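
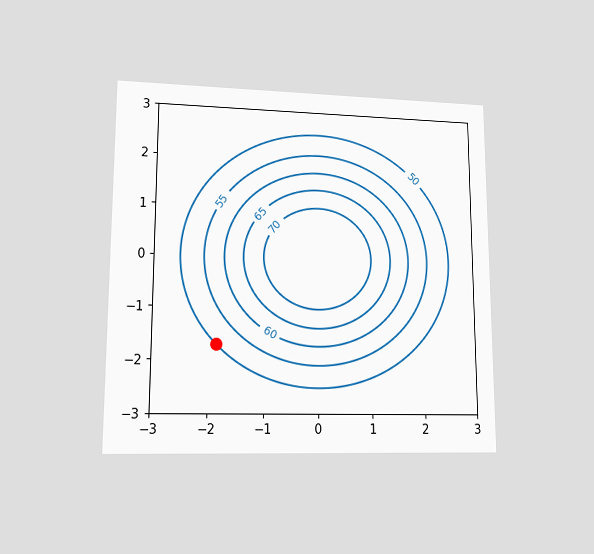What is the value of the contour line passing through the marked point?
50

The chart is viewed at a slight angle. The marked point sits on the contour labelled 50.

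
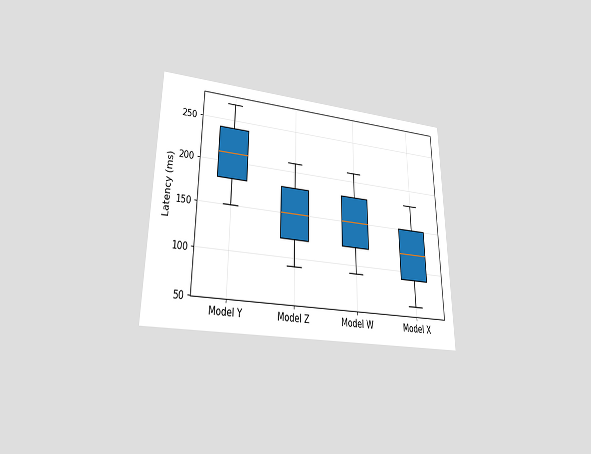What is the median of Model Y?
The chart is viewed at a slight angle. The median line in the Model Y box sits at 210ms.

210ms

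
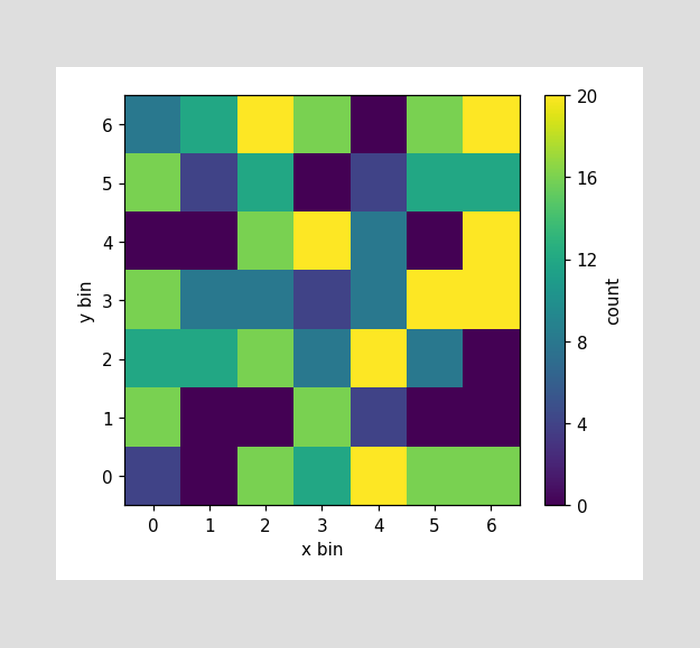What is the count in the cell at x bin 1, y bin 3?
Matching the cell (1, 3) against the colorbar gives 8.

8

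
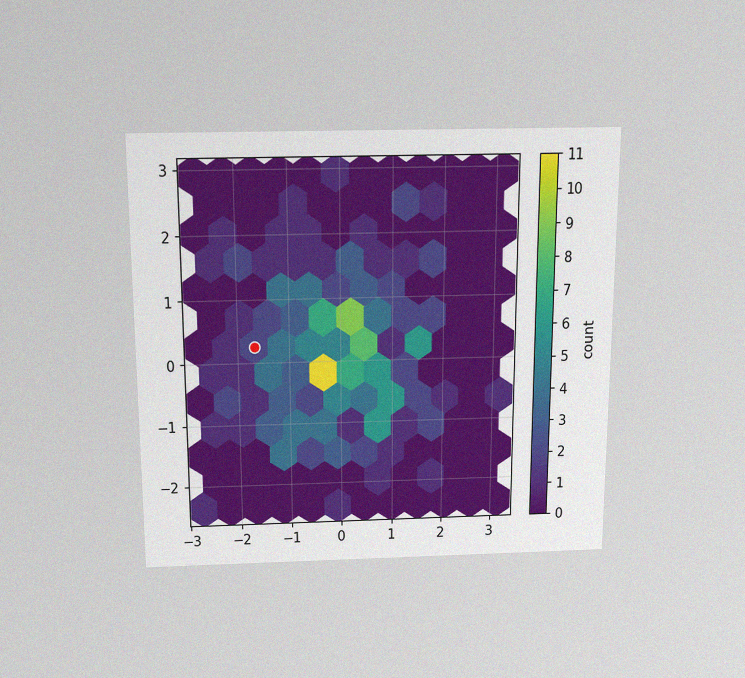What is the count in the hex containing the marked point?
2

The chart is viewed slightly from above, with some photo noise. The marked hex reads 2 on the colorbar.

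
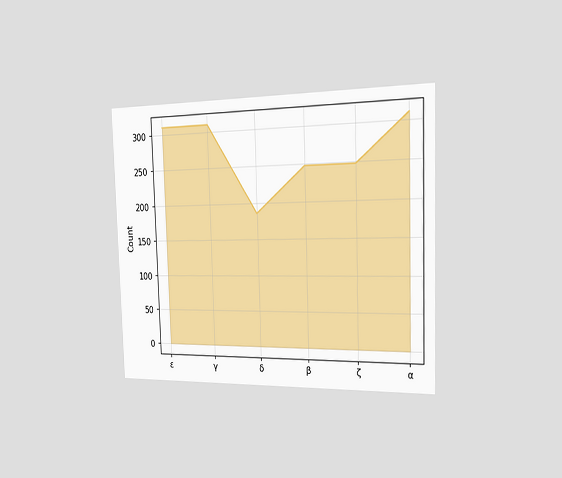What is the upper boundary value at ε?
310

The chart is viewed slightly from the right. At ε the upper boundary is at 310.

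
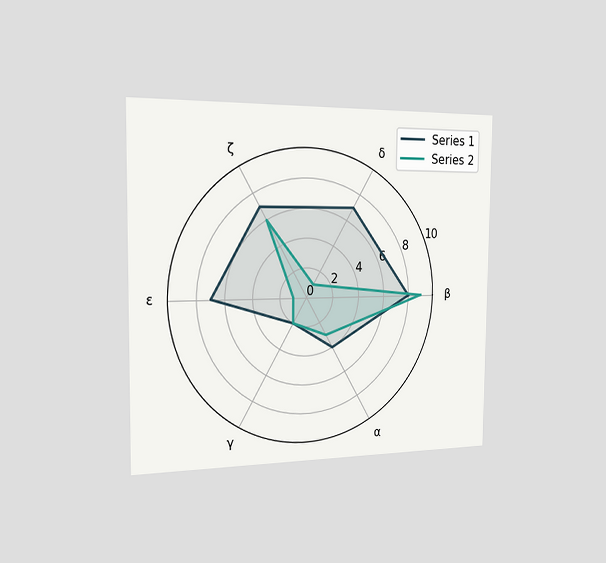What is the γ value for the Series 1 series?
The chart is viewed slightly from the left. On the γ axis, Series 1 reaches 2.

2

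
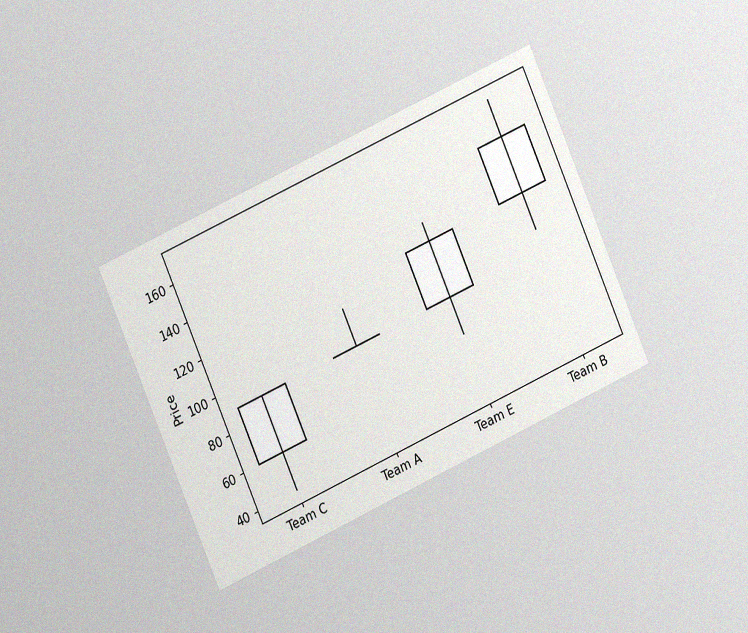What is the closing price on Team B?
The chart is tilted about 24° counter-clockwise and viewed at a slight angle, with some photo noise. The Team B candle closes at 150.

150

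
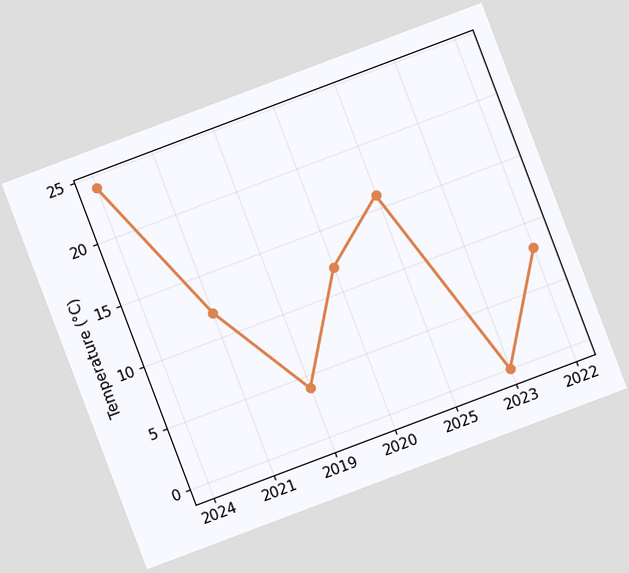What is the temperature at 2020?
12°C

The chart is tilted about 21° counter-clockwise. At 2020, the line is at 12°C.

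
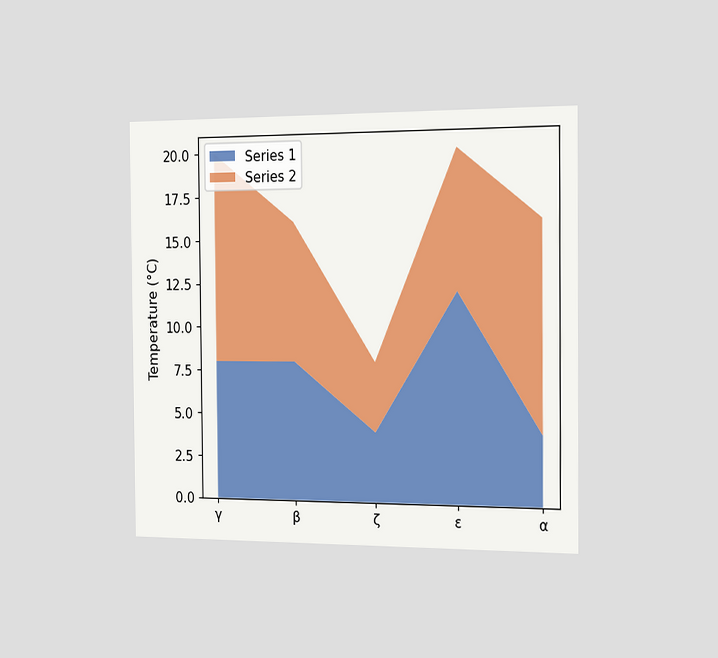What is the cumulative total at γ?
The chart is viewed slightly from the right. The stacked total at γ reaches 20°C.

20°C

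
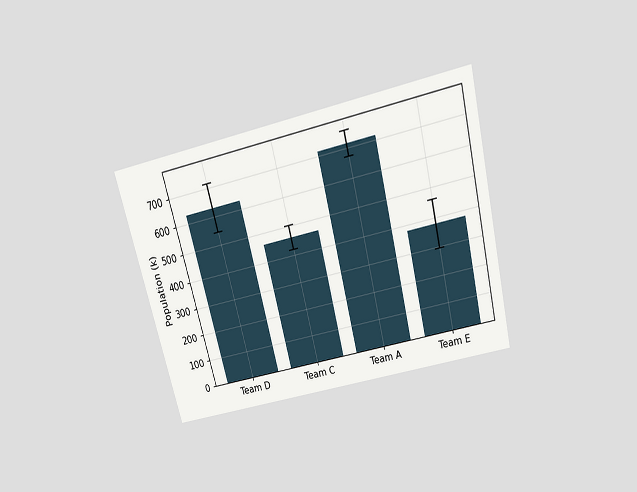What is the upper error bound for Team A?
The chart is tilted about 14° counter-clockwise and viewed slightly from above. The Team A bar's upper whisker reaches 756k.

756k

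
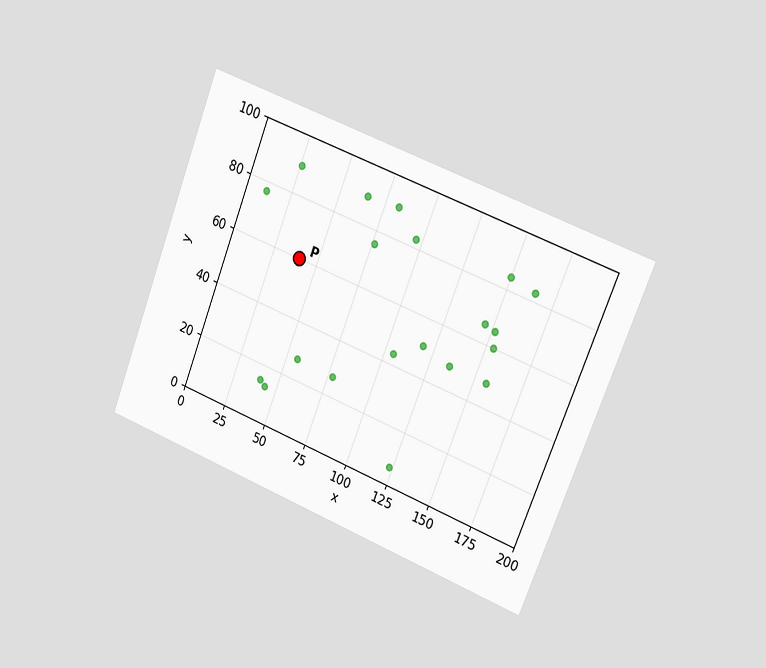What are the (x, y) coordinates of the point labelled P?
(40, 60)

The chart is tilted about 21° clockwise and viewed slightly from the right. Following the gridlines from P to each axis, P sits at (40, 60).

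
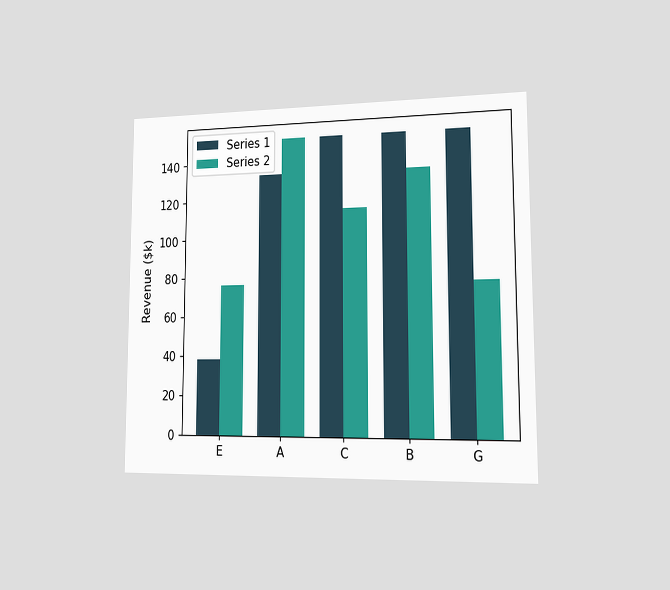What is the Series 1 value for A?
The chart is viewed slightly from the right. The Series 1 bar at A reaches $133k on the y-axis.

$133k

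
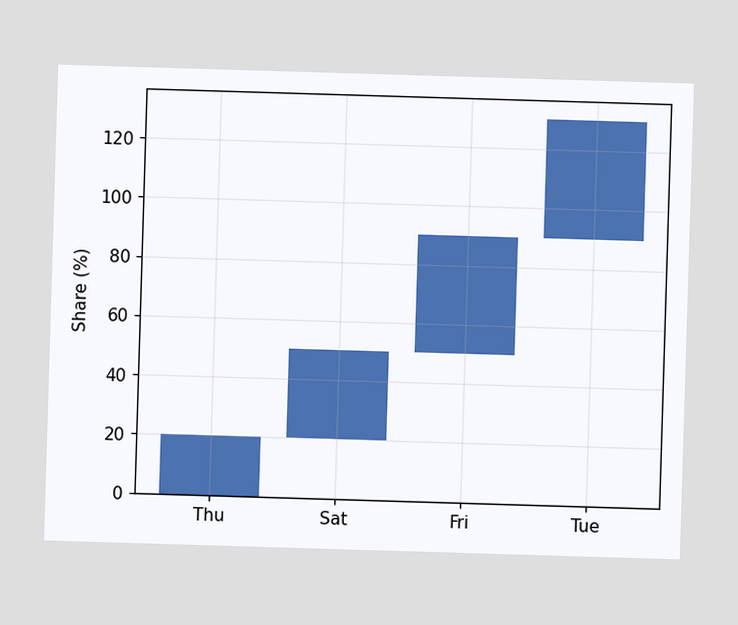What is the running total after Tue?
After Tue the running total reaches 130%.

130%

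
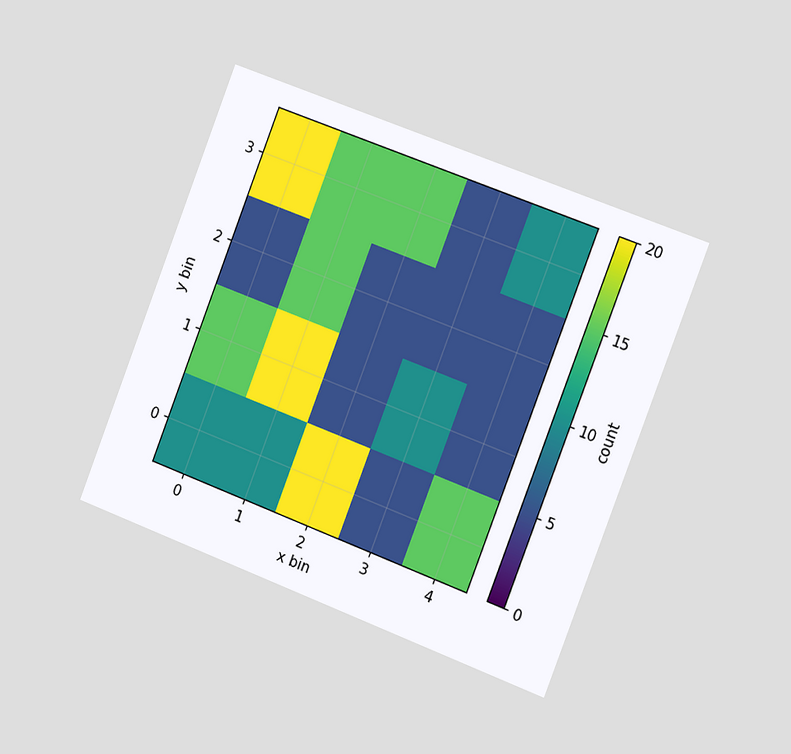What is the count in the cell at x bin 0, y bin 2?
5

The chart is tilted about 21° clockwise and viewed slightly from the right. Matching the cell (0, 2) against the colorbar gives 5.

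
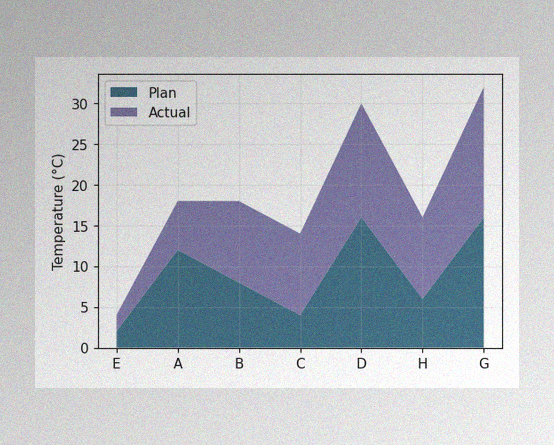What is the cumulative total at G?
32°C

The image has some photo noise and uneven lighting. The stacked total at G reaches 32°C.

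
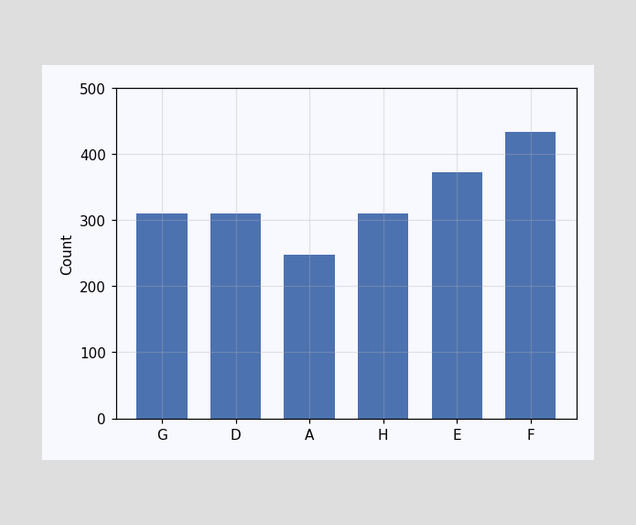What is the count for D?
310

Reading along the chart's y-axis, the D bar reaches 310.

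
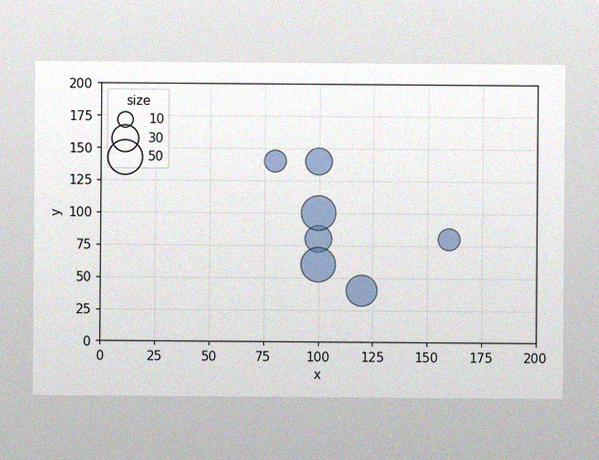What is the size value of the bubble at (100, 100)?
The image has some photo noise and uneven lighting. Matching the bubble at (100, 100) against the size legend gives 50.

50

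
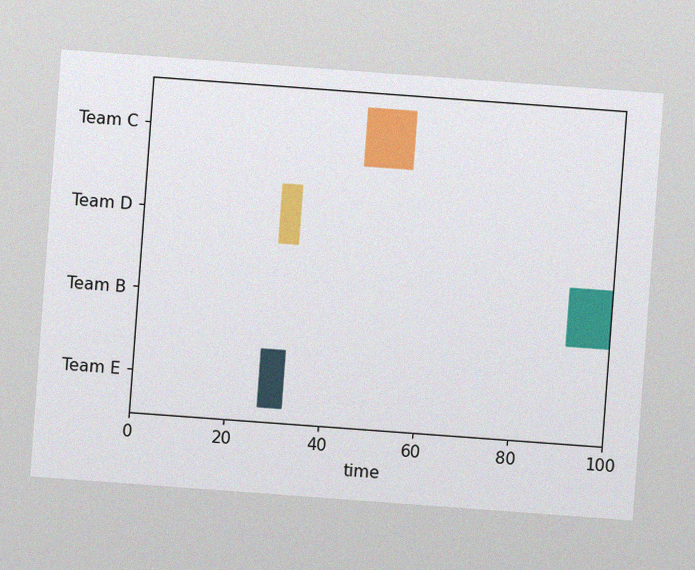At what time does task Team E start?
The chart is tilted about 4° clockwise, with some photo noise. The Team E bar begins at t=27.

27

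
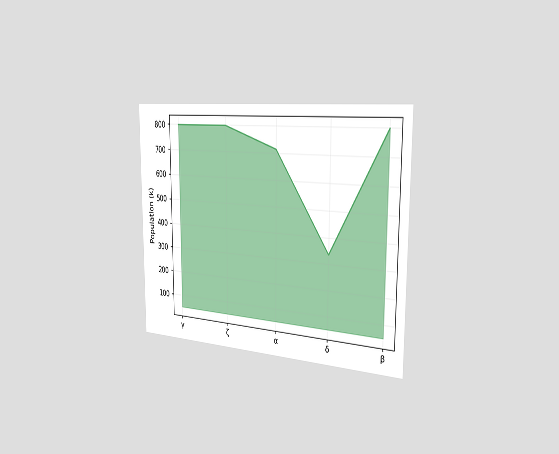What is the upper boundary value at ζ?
798k

The chart is viewed slightly from the right. At ζ the upper boundary is at 798k.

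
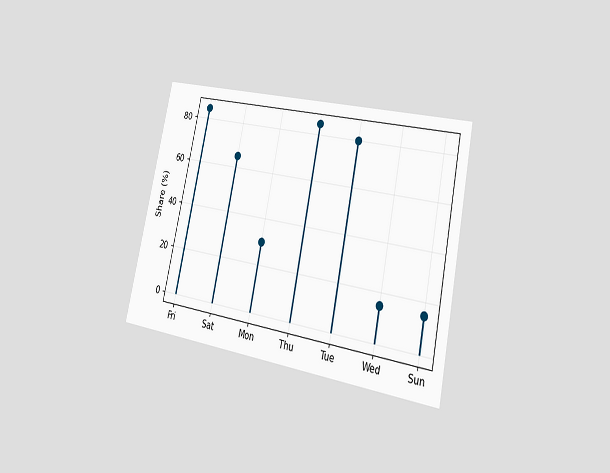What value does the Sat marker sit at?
The chart is tilted about 12° clockwise and viewed slightly from the right. The Sat marker sits at 65%.

65%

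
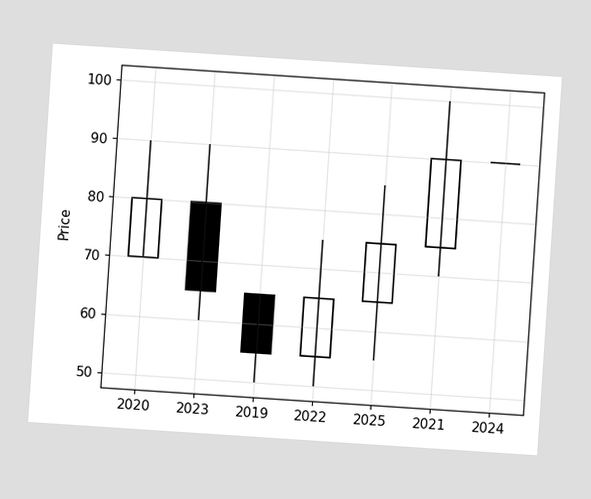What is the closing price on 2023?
65

The chart is tilted about 4° clockwise. The 2023 candle closes at 65.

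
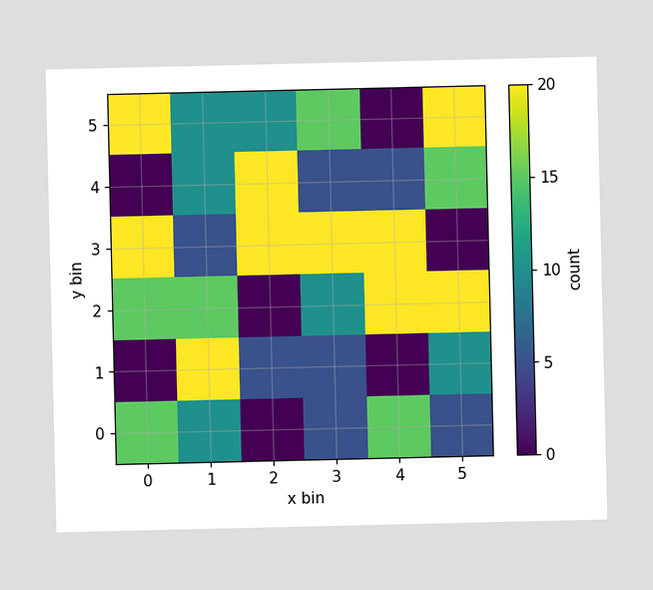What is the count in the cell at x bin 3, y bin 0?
5

Matching the cell (3, 0) against the colorbar gives 5.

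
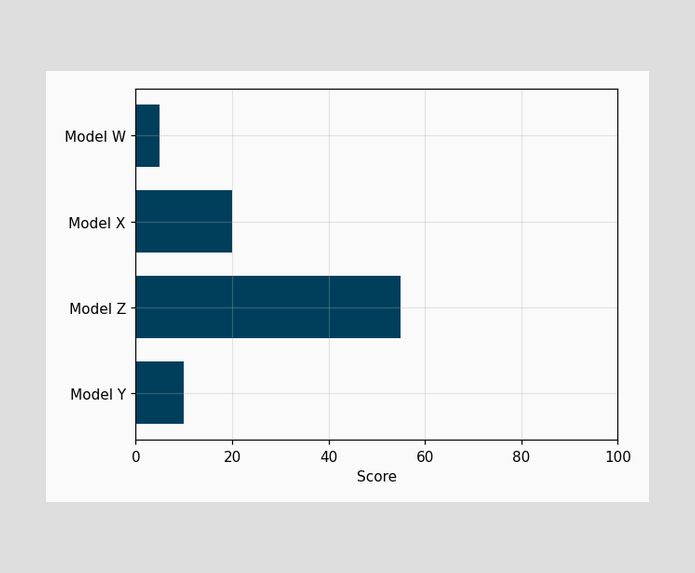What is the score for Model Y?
Reading along the chart's x-axis, the Model Y bar reaches 10.

10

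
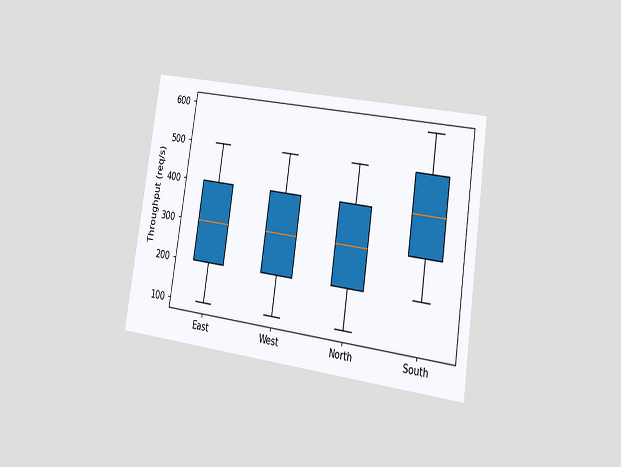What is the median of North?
300req/s

The chart is tilted about 9° clockwise and viewed at a slight angle. The median line in the North box sits at 300req/s.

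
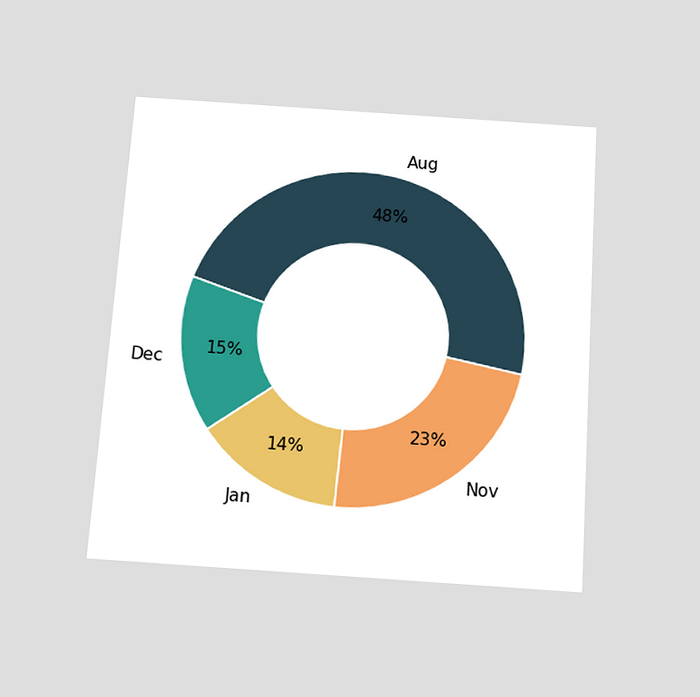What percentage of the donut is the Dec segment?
The chart is tilted about 4° clockwise and viewed slightly from below. The Dec segment takes up 15% of the ring.

15%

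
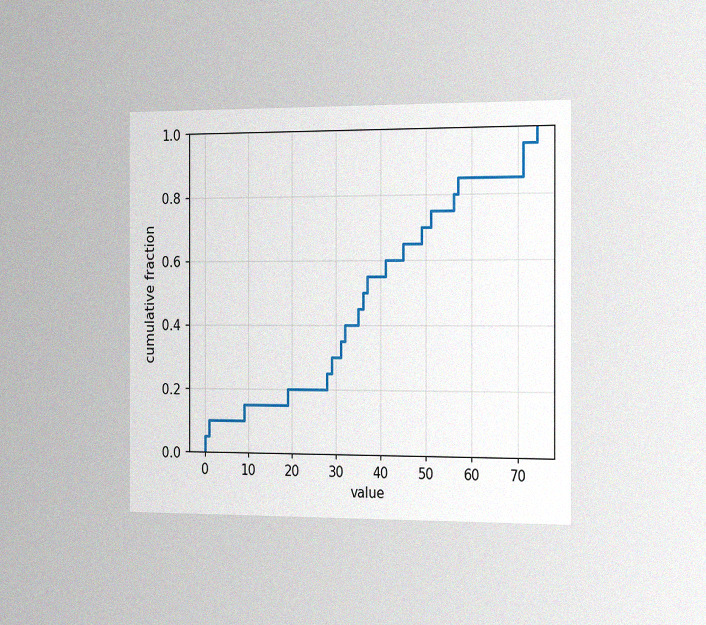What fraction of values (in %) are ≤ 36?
The chart is viewed slightly from the right, with some photo noise. At x=36 the ECDF step is at 50%.

50%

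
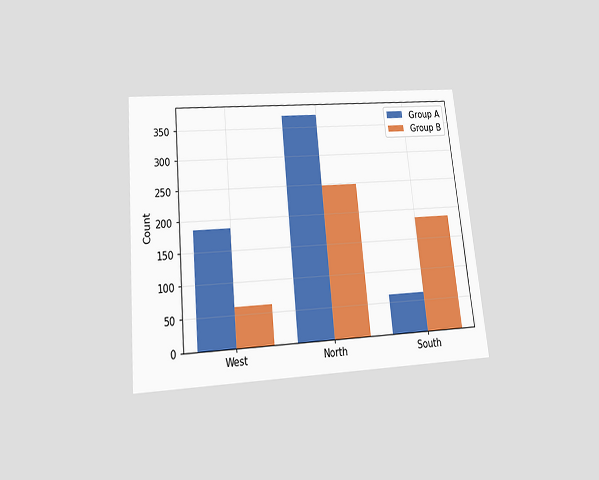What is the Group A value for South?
The chart is tilted about 6° counter-clockwise and viewed slightly from below. The Group A bar at South reaches 62 on the y-axis.

62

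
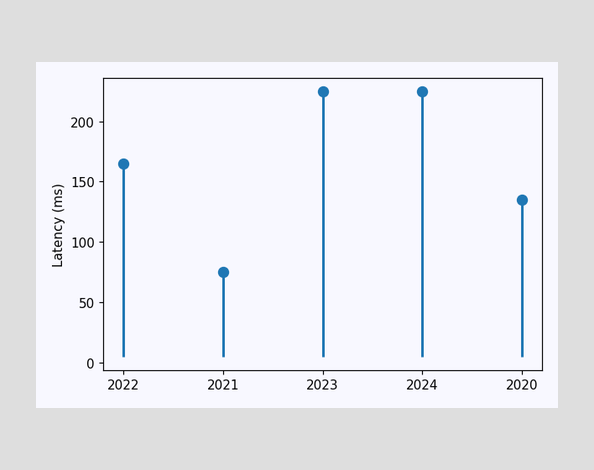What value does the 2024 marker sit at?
225ms

The 2024 marker sits at 225ms.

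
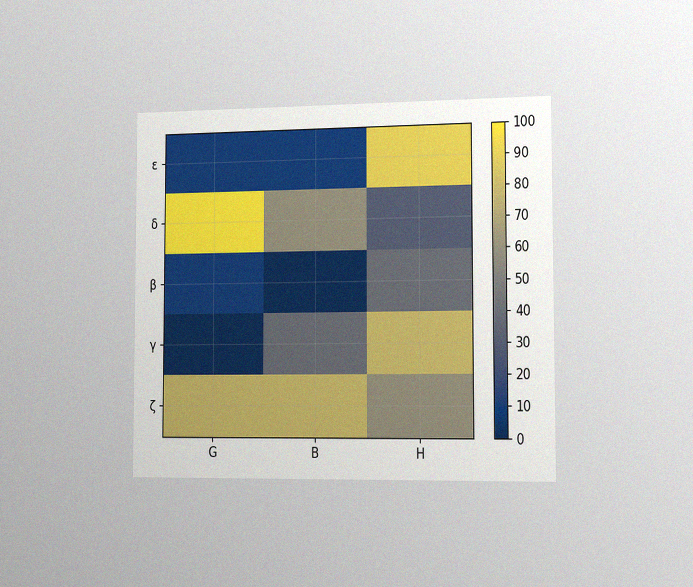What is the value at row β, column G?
10

The chart is viewed slightly from the right, with some photo noise. Matching cell (β, G) against the colorbar gives 10.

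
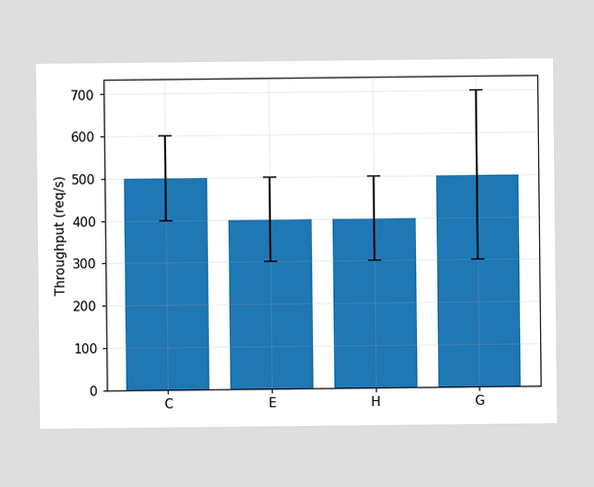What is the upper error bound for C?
The C bar's upper whisker reaches 600req/s.

600req/s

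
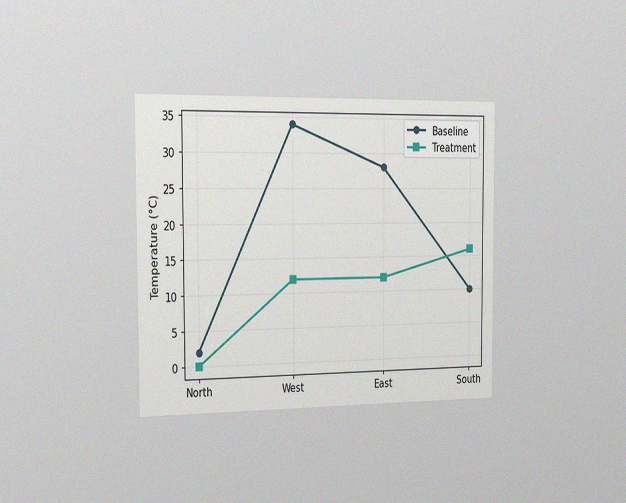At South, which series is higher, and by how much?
The chart is viewed slightly from the left, with some photo noise. At South, Treatment sits above the other line by 6°C.

Treatment, by 6°C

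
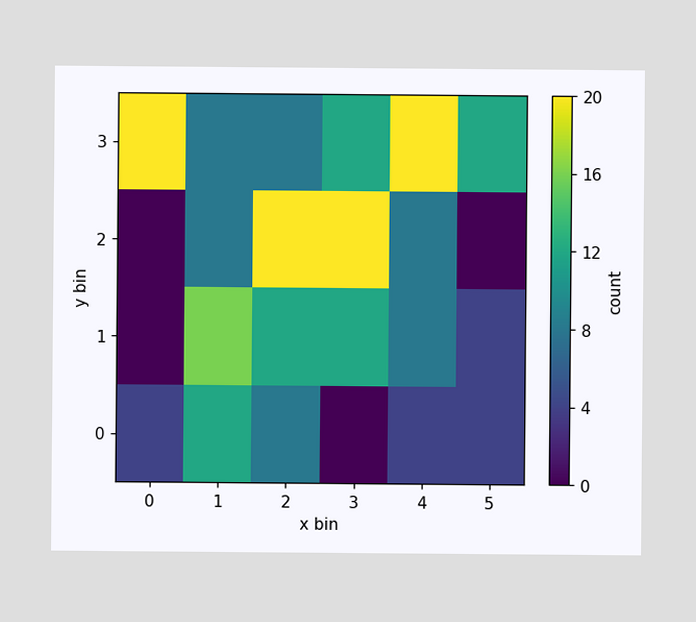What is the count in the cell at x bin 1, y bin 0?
Matching the cell (1, 0) against the colorbar gives 12.

12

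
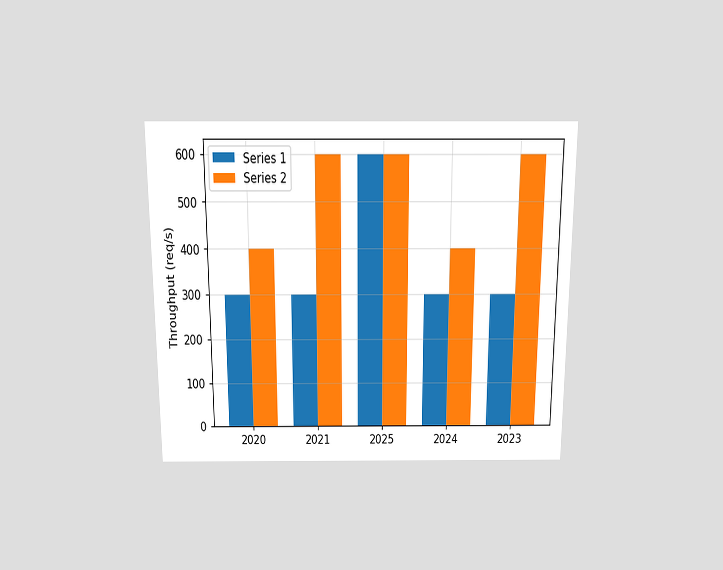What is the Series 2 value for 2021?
The chart is viewed slightly from above. The Series 2 bar at 2021 reaches 600req/s on the y-axis.

600req/s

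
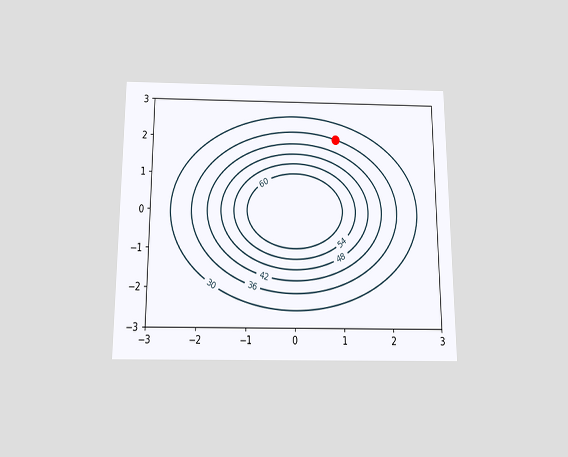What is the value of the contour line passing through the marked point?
The chart is viewed slightly from below. The marked point sits on the contour labelled 36.

36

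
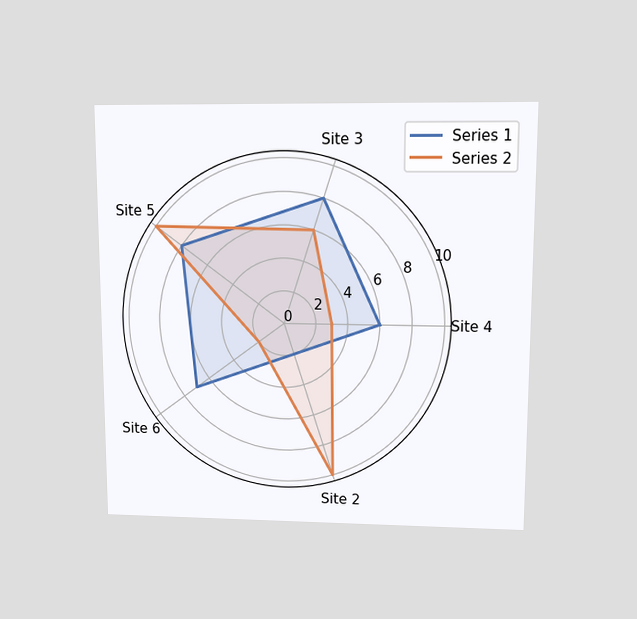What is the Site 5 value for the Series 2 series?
10

The chart is viewed at a slight angle. On the Site 5 axis, Series 2 reaches 10.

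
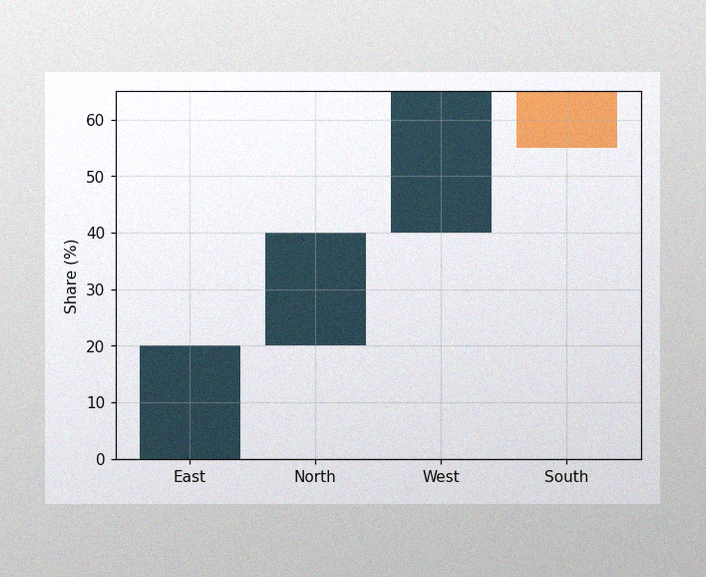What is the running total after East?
20%

The image has some photo noise and uneven lighting. After East the running total reaches 20%.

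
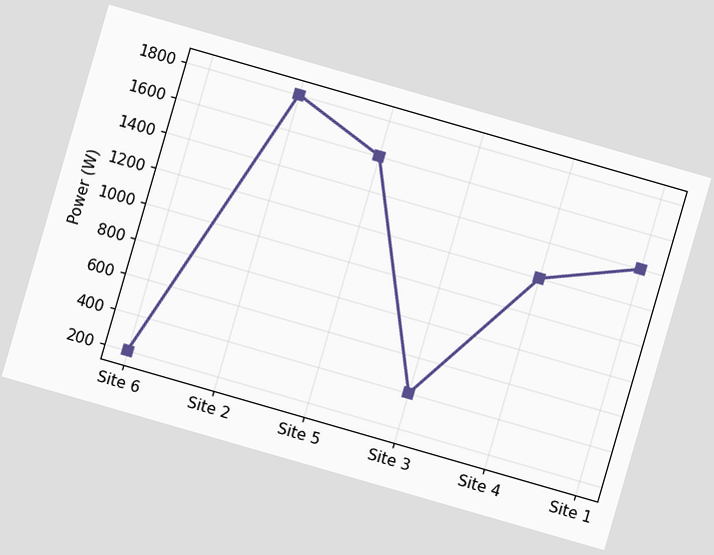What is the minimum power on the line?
The chart is tilted about 16° clockwise. The lowest point is at Site 6, and reading across to the y-axis gives 200W.

200W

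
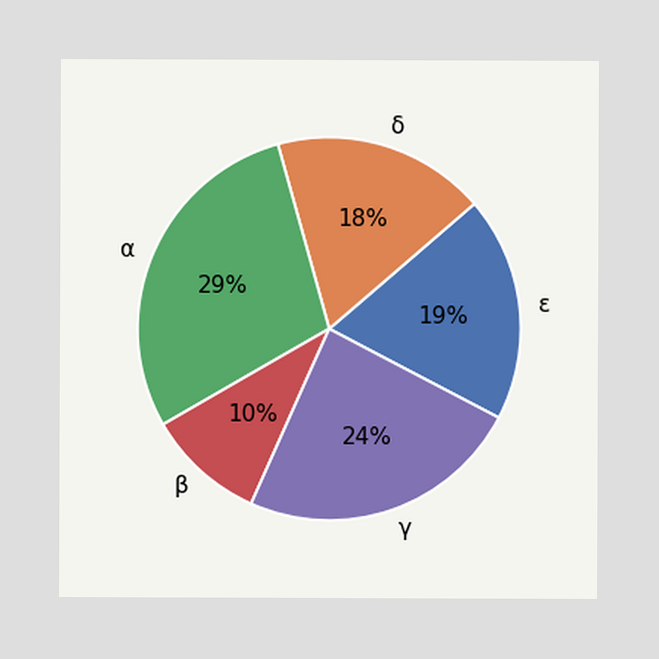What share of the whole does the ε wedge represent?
19%

The ε slice takes up 19% of the pie.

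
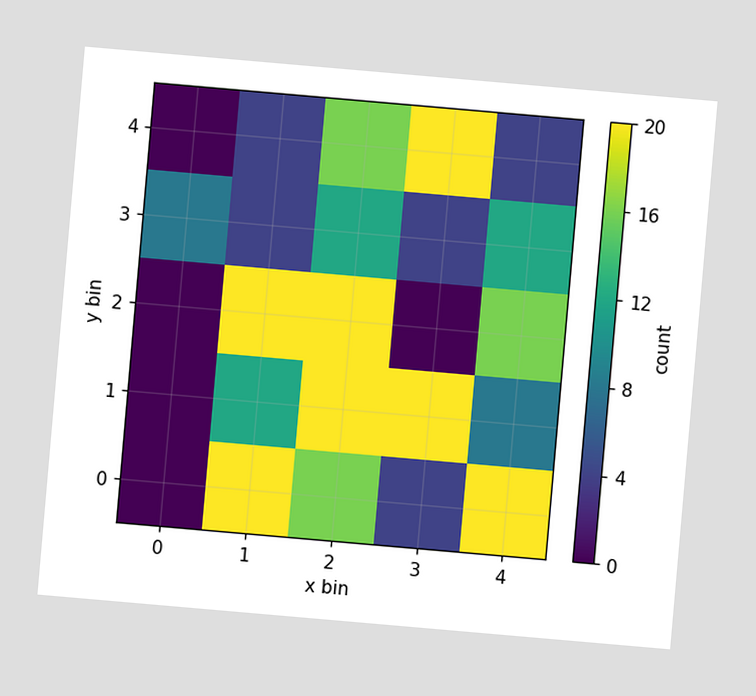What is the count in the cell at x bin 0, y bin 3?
8

The chart is tilted about 5° clockwise. Matching the cell (0, 3) against the colorbar gives 8.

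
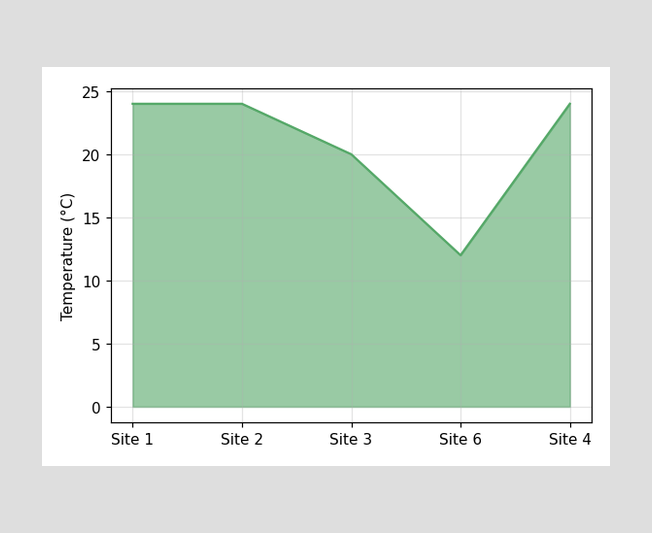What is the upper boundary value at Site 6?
12°C

At Site 6 the upper boundary is at 12°C.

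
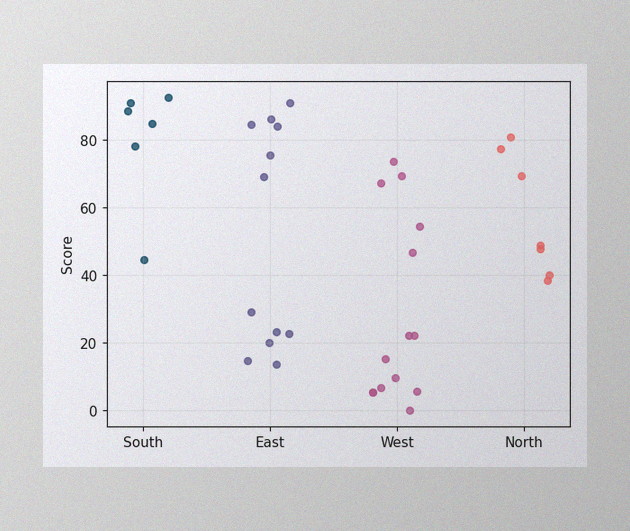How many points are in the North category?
The image has some photo noise and uneven lighting. Counting the markers in the North column gives 7.

7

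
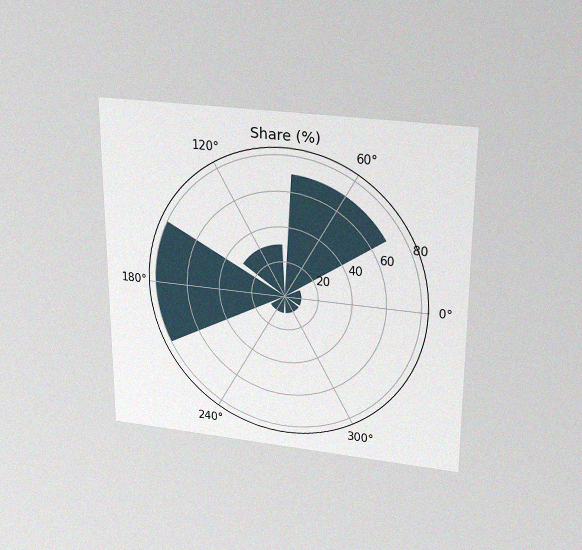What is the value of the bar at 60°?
70%

The chart is viewed slightly from above, with some photo noise. The bar at 60° reaches 70% on the radial axis.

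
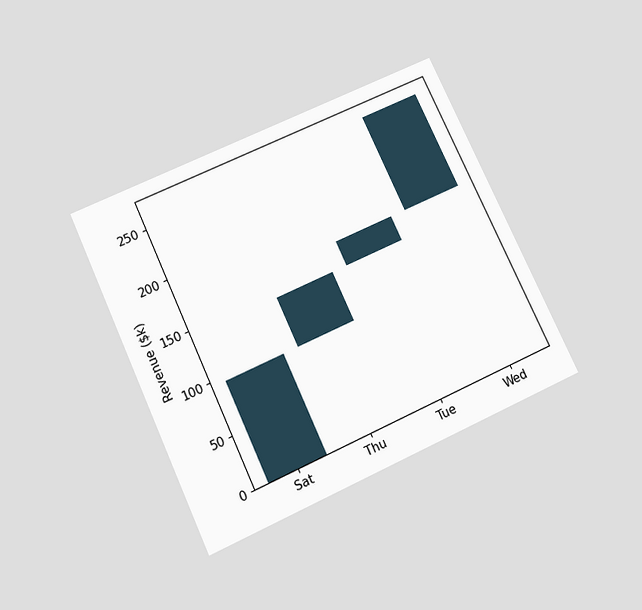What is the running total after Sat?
The chart is tilted about 25° counter-clockwise and viewed slightly from below. After Sat the running total reaches $96k.

$96k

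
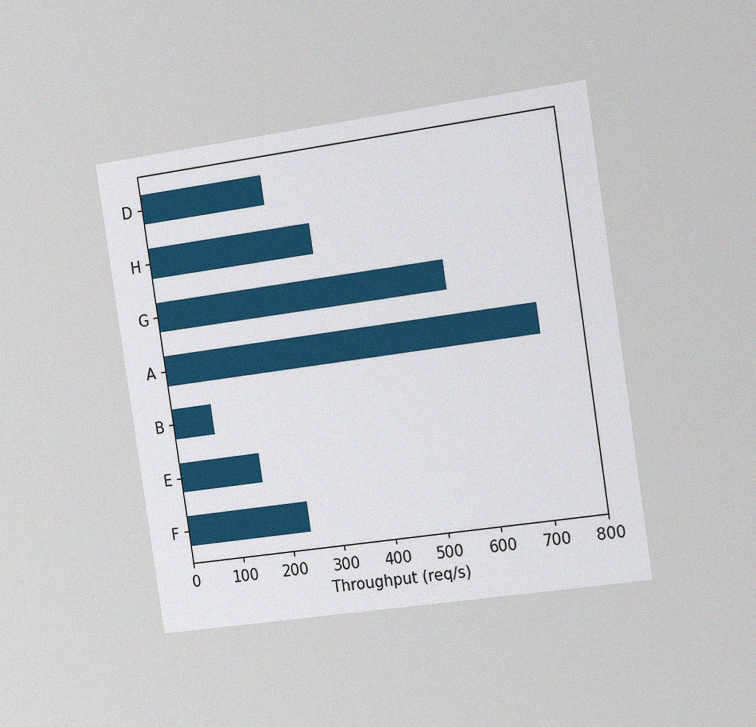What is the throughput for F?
240req/s

The chart is tilted about 8° counter-clockwise and viewed slightly from the right, with some photo noise. Reading along the chart's x-axis, the F bar reaches 240req/s.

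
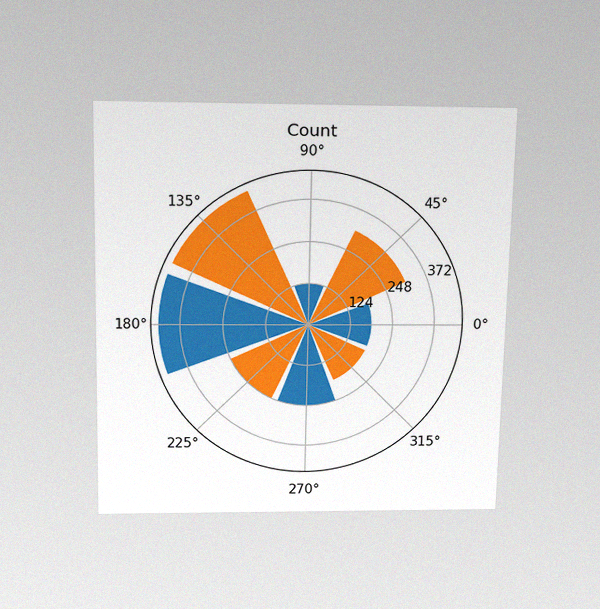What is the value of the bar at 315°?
186

The chart is viewed slightly from above, with some photo noise. The bar at 315° reaches 186 on the radial axis.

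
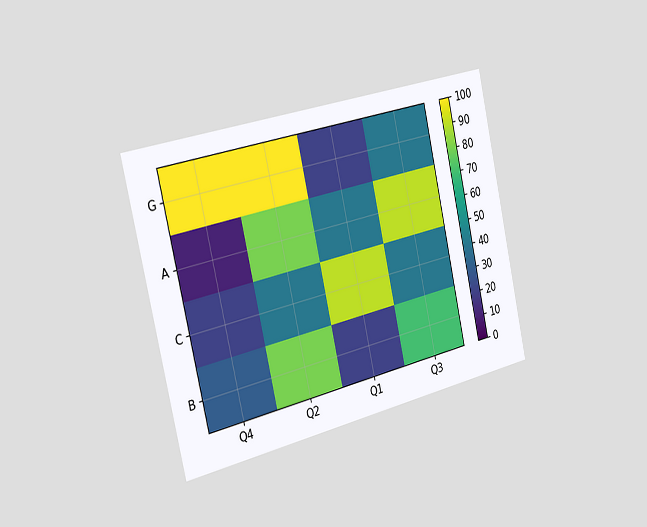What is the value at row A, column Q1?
40

The chart is tilted about 13° counter-clockwise and viewed slightly from the left. Matching cell (A, Q1) against the colorbar gives 40.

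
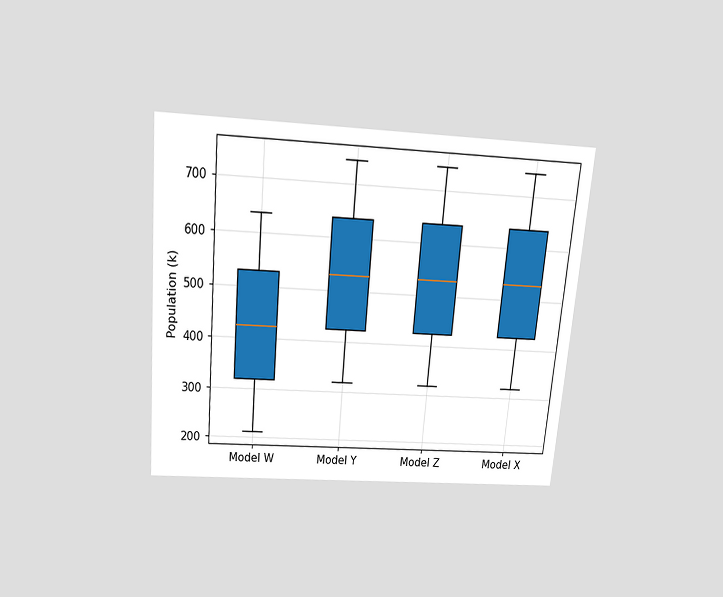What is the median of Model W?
The chart is tilted about 5° clockwise and viewed slightly from above. The median line in the Model W box sits at 424k.

424k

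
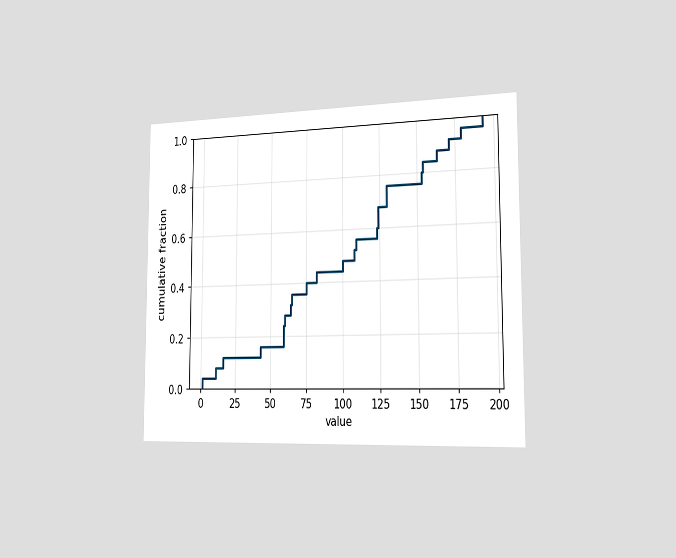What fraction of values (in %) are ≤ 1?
4%

The chart is viewed slightly from the right. At x=1 the ECDF step is at 4%.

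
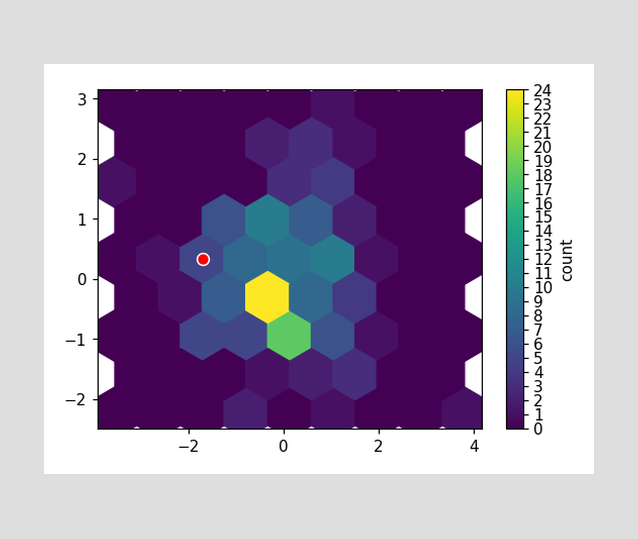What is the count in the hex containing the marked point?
5

The marked hex reads 5 on the colorbar.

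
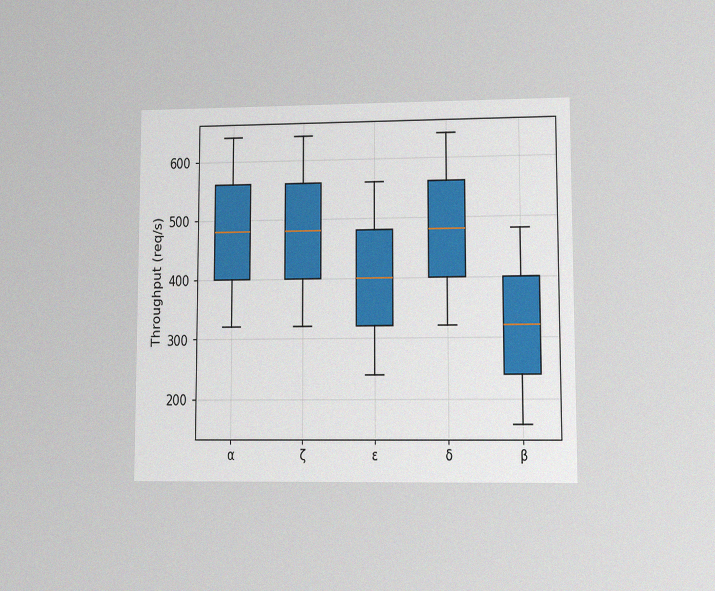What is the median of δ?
480req/s

The chart is viewed at a slight angle, with some photo noise. The median line in the δ box sits at 480req/s.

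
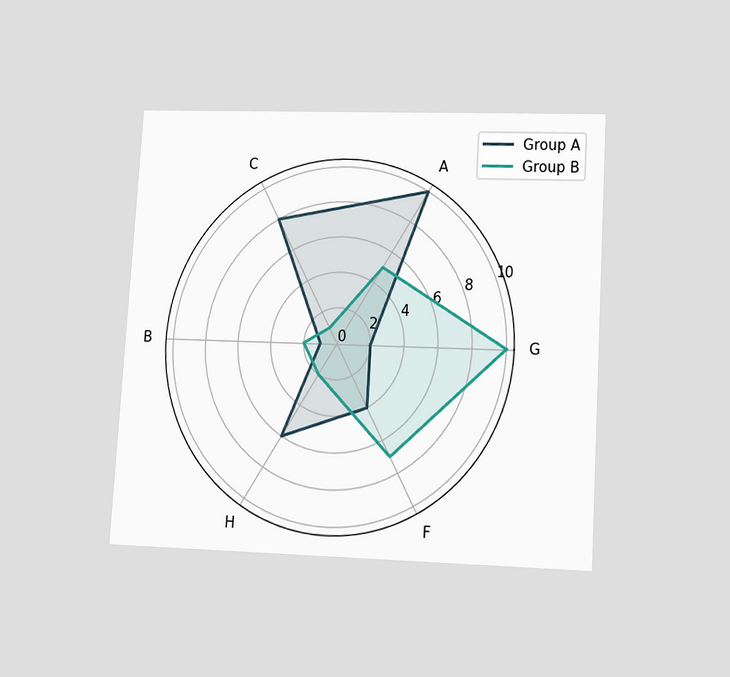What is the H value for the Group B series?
2

The chart is tilted about 3° clockwise and viewed at a slight angle. On the H axis, Group B reaches 2.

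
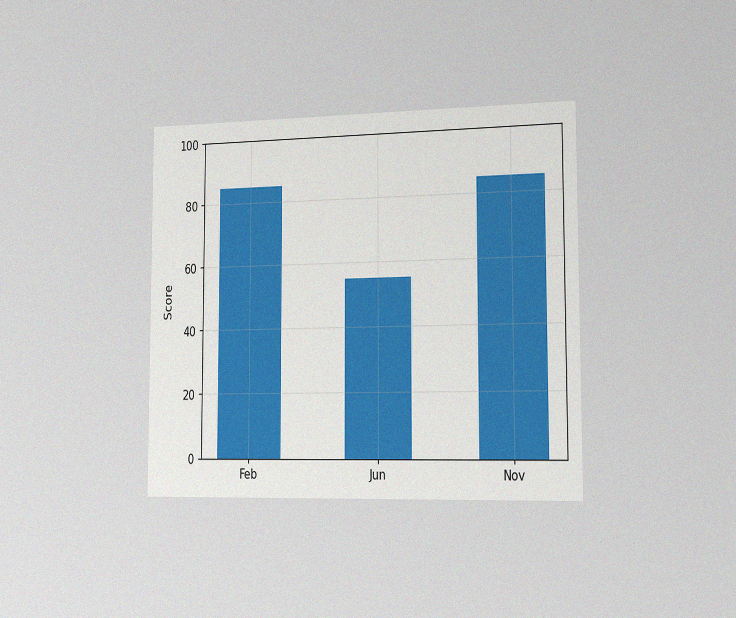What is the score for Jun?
The chart is viewed slightly from the right, with some photo noise. Reading along the chart's y-axis, the Jun bar reaches 55.

55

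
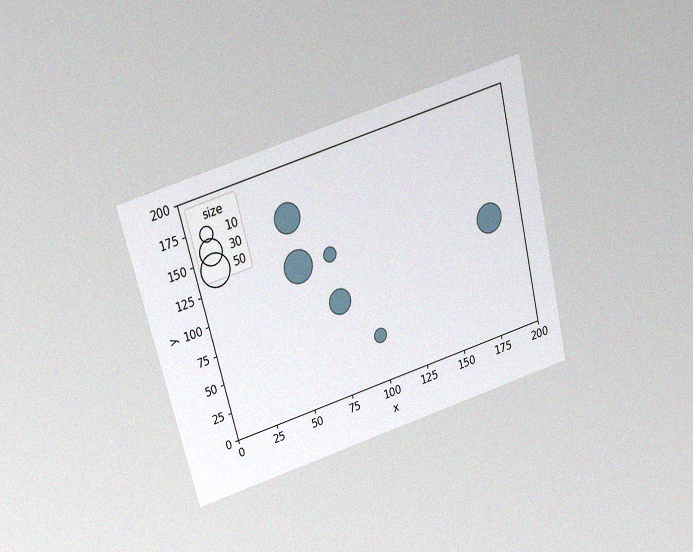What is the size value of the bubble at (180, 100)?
40

The chart is tilted about 14° counter-clockwise and viewed slightly from above, with some photo noise. Matching the bubble at (180, 100) against the size legend gives 40.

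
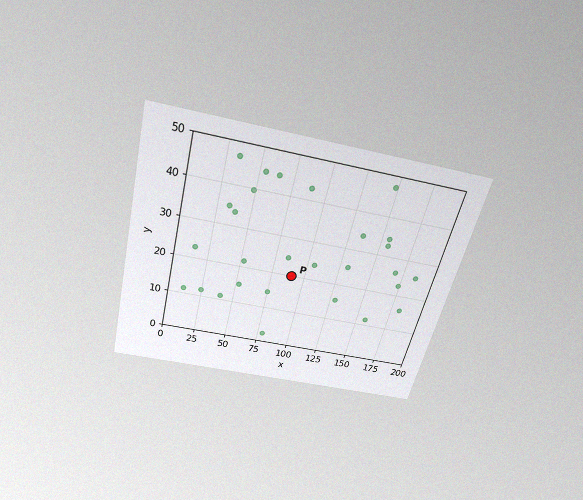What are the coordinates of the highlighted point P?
The chart is tilted about 14° clockwise and viewed slightly from above, with some photo noise. Following the gridlines from P to each axis, P sits at (90, 20).

(90, 20)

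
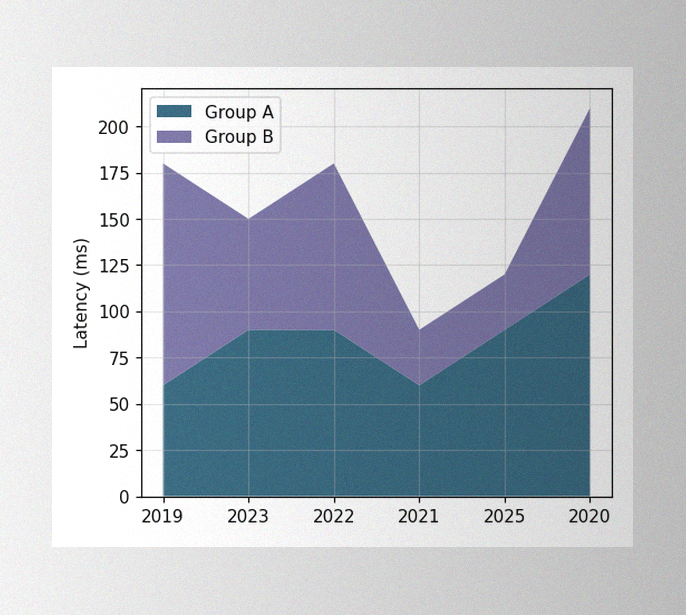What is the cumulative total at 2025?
120ms

The image has some photo noise and uneven lighting. The stacked total at 2025 reaches 120ms.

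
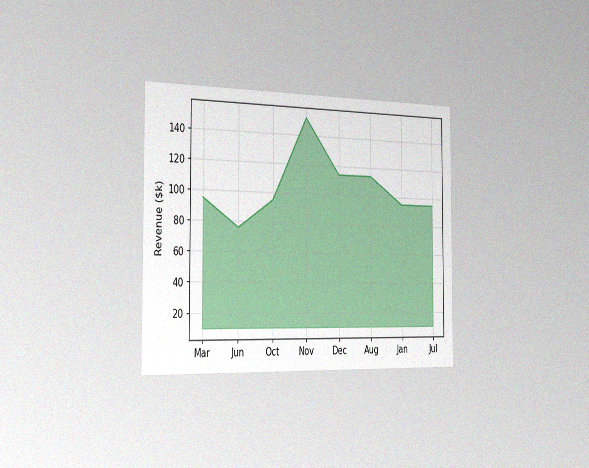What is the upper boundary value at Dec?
The chart is viewed slightly from the left, with some photo noise. At Dec the upper boundary is at $114k.

$114k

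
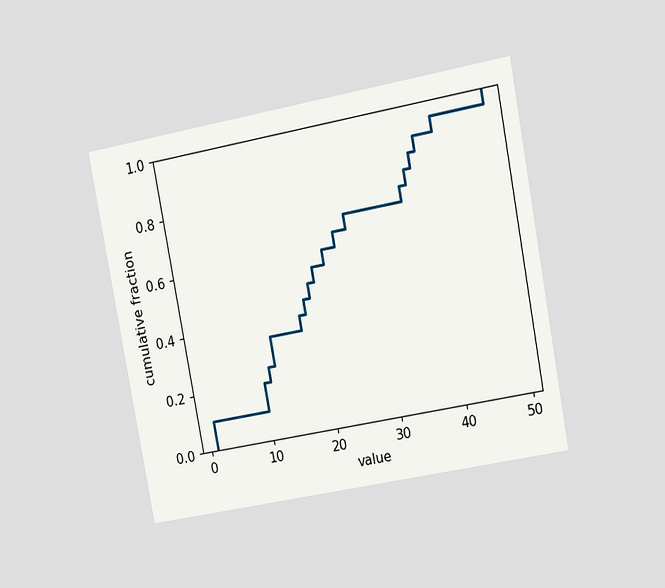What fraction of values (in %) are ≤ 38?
90%

The chart is tilted about 11° counter-clockwise and viewed at a slight angle. At x=38 the ECDF step is at 90%.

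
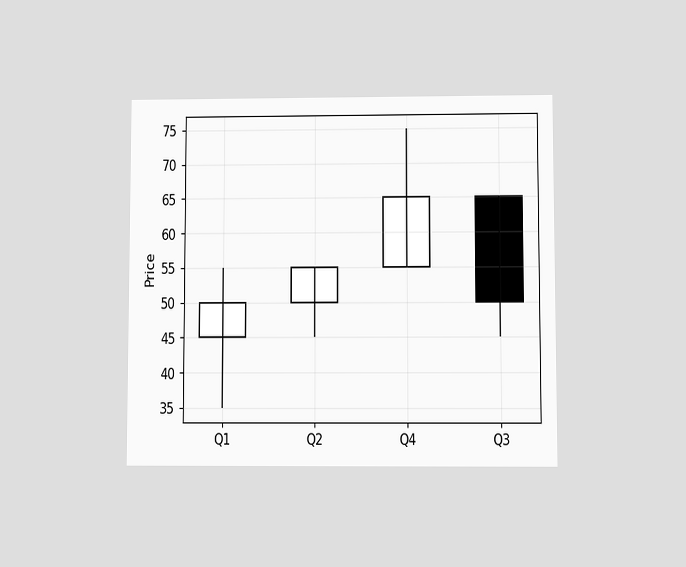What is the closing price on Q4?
The chart is viewed at a slight angle. The Q4 candle closes at 65.

65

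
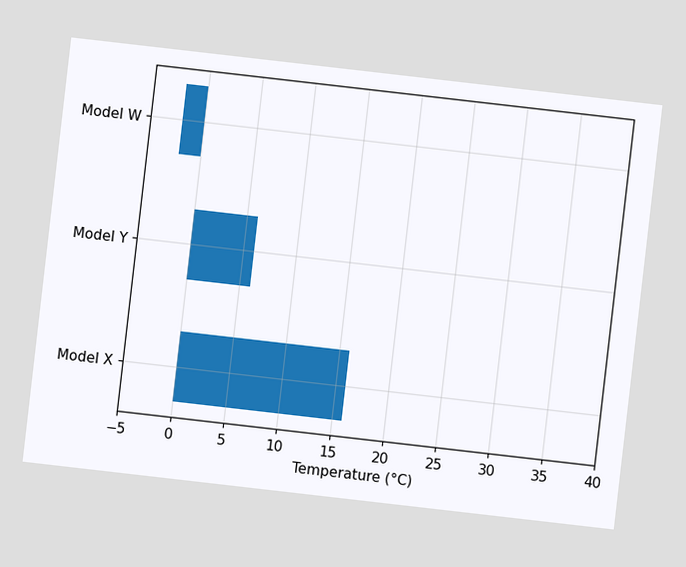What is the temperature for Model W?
The chart is tilted about 7° clockwise. Reading along the chart's x-axis, the Model W bar reaches -2°C.

-2°C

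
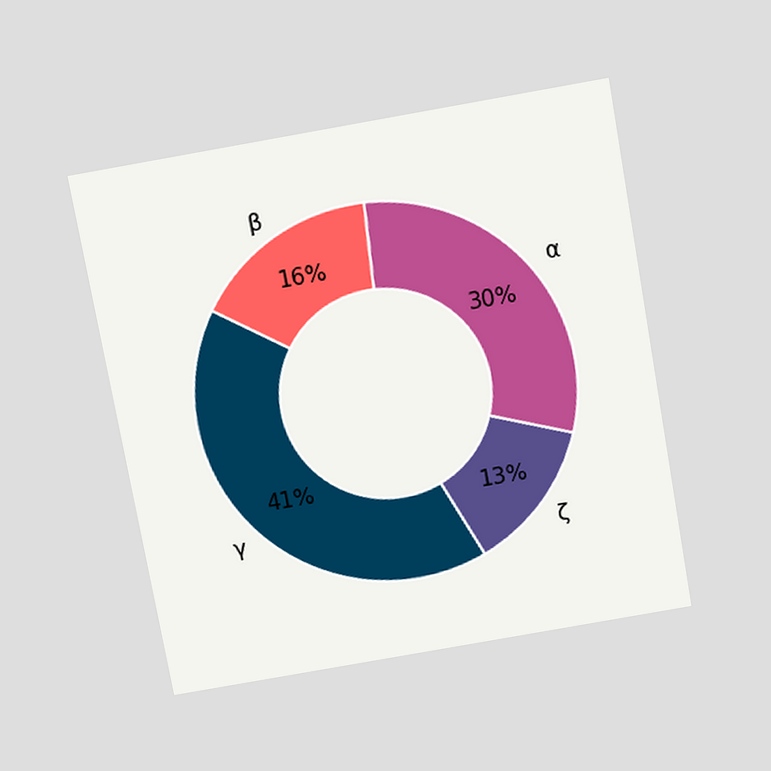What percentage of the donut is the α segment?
The chart is tilted about 10° counter-clockwise and viewed slightly from above. The α segment takes up 30% of the ring.

30%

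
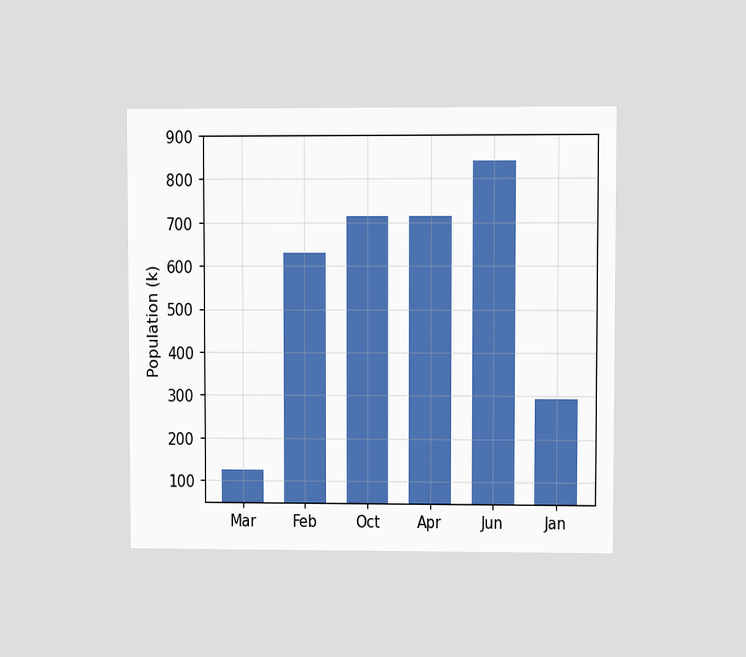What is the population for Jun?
840k

The chart is viewed at a slight angle. Reading along the chart's y-axis, the Jun bar reaches 840k.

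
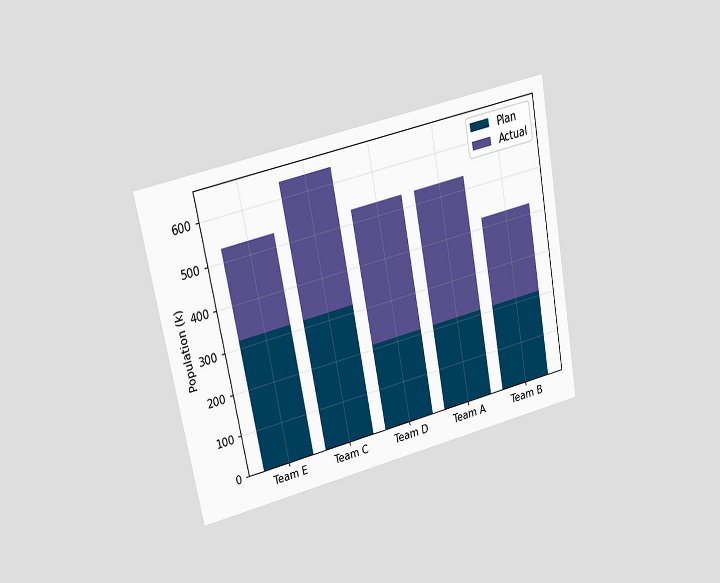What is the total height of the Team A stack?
The chart is tilted about 11° counter-clockwise and viewed at a slight angle. The Team A stack's top reaches 530k on the y-axis.

530k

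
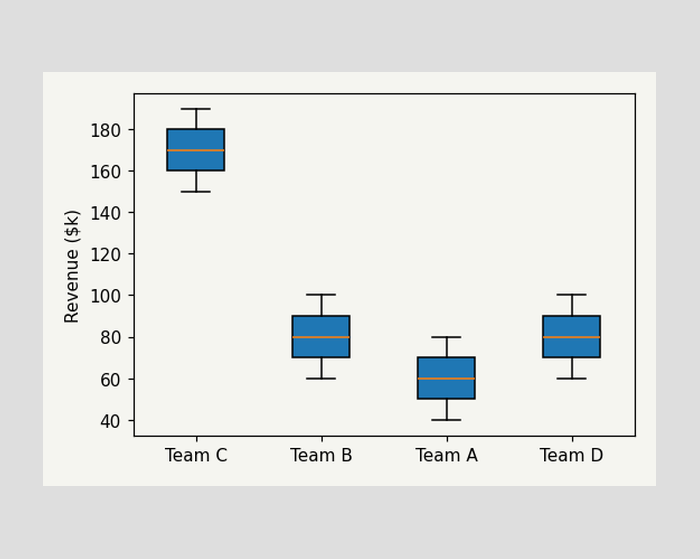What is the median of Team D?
The median line in the Team D box sits at $80k.

$80k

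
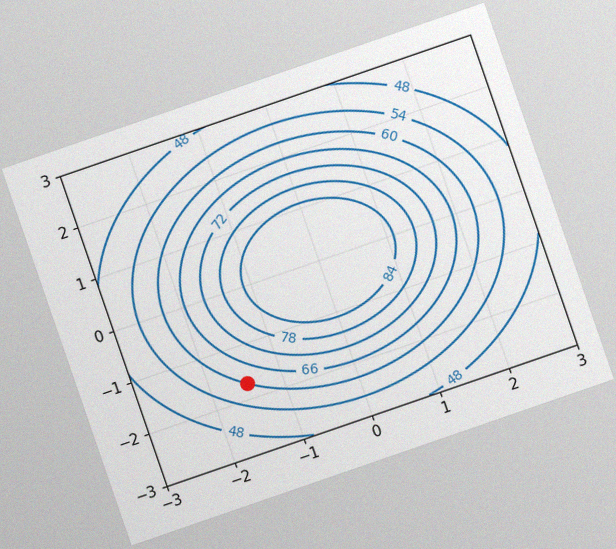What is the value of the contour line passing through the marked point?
The chart is tilted about 19° counter-clockwise, with some photo noise. The marked point sits on the contour labelled 60.

60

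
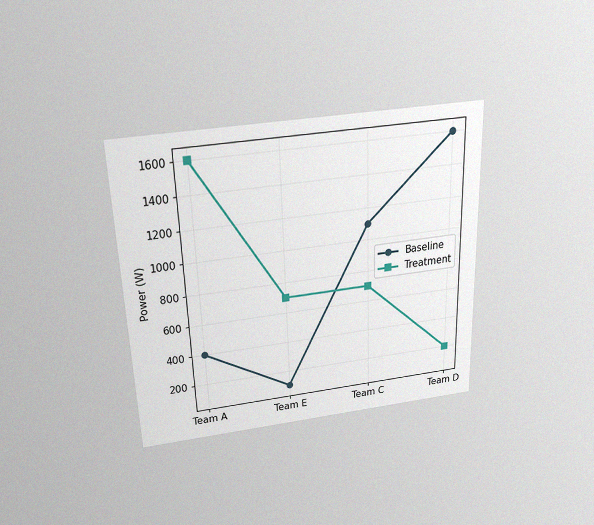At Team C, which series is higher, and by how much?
The chart is viewed slightly from above, with some photo noise. At Team C, Baseline sits above the other line by 400W.

Baseline, by 400W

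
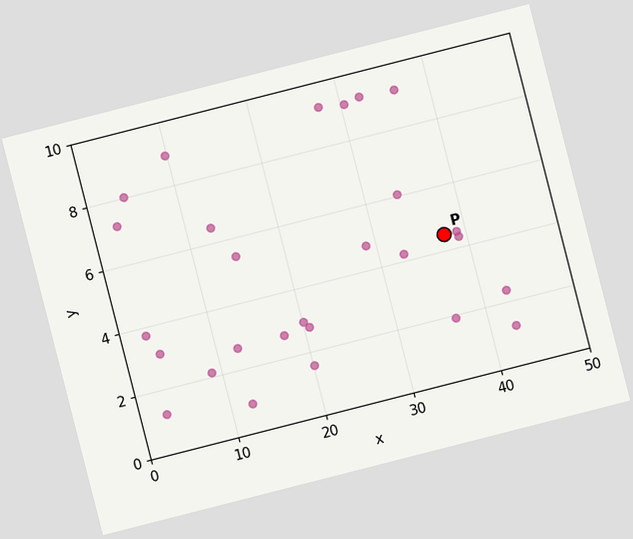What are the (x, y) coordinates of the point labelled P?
(37.5, 4.5)

The chart is tilted about 14° counter-clockwise. Following the gridlines from P to each axis, P sits at (37.5, 4.5).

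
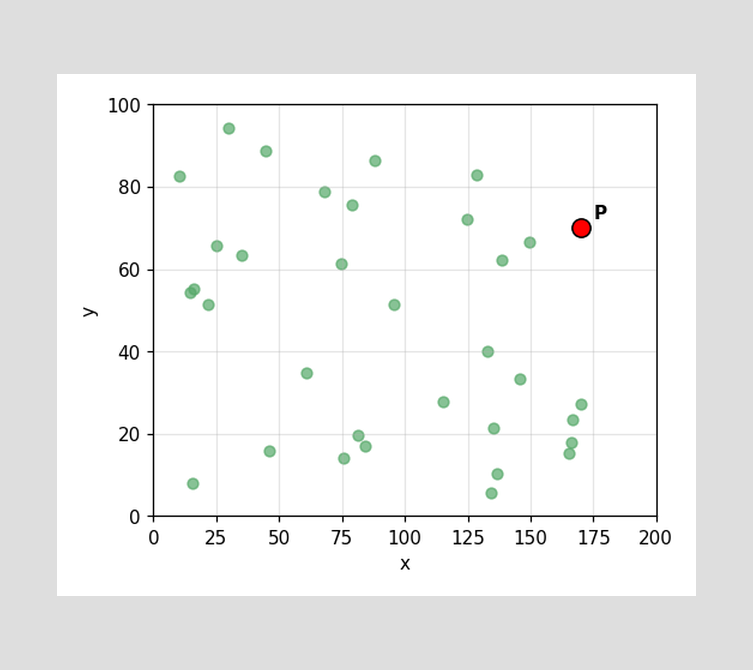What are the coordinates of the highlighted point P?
(170, 70)

Following the gridlines from P to each axis, P sits at (170, 70).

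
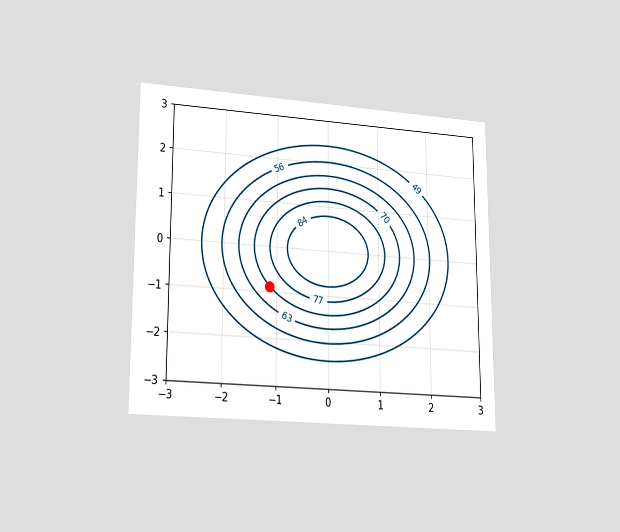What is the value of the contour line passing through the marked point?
70

The chart is viewed at a slight angle. The marked point sits on the contour labelled 70.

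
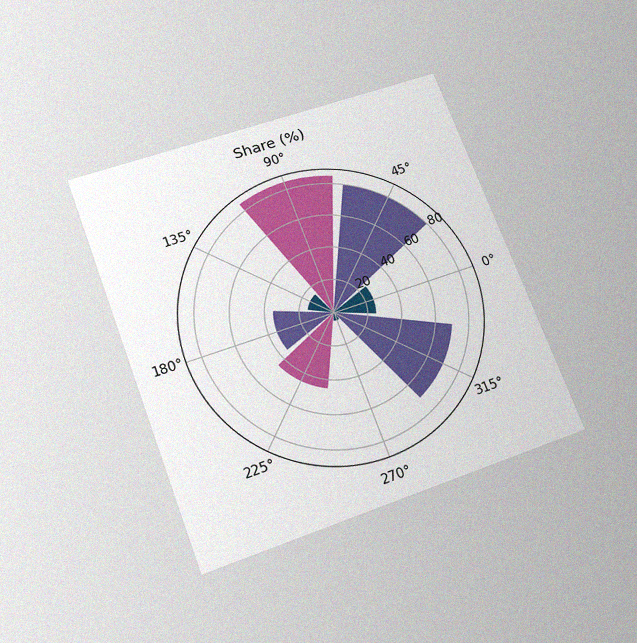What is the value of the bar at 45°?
The chart is tilted about 21° counter-clockwise and viewed slightly from below, with some photo noise. The bar at 45° reaches 80% on the radial axis.

80%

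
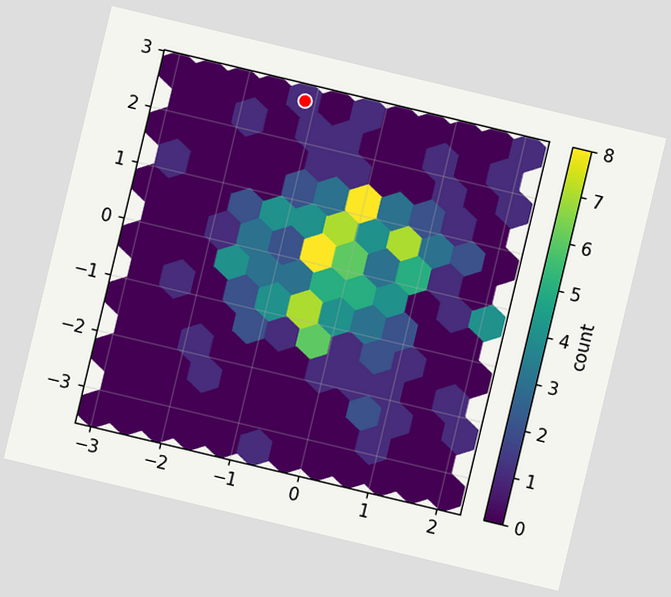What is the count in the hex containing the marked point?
1

The chart is tilted about 13° clockwise. The marked hex reads 1 on the colorbar.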